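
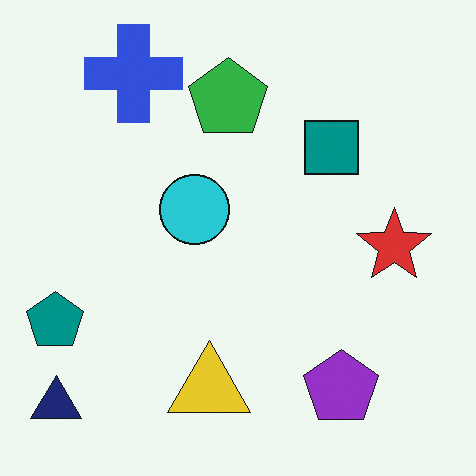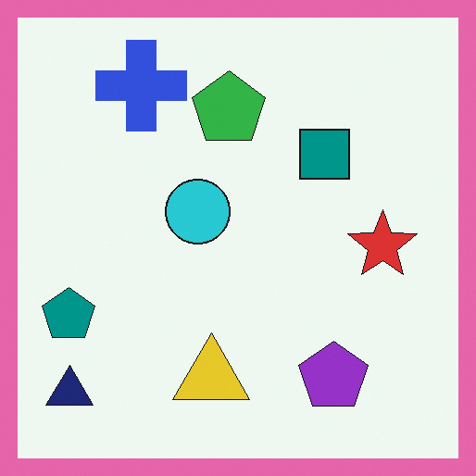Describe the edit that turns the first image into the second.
The image was framed with a pink border.

A solid pink frame runs around the edge of the second image, with the content slightly shrunk inside it.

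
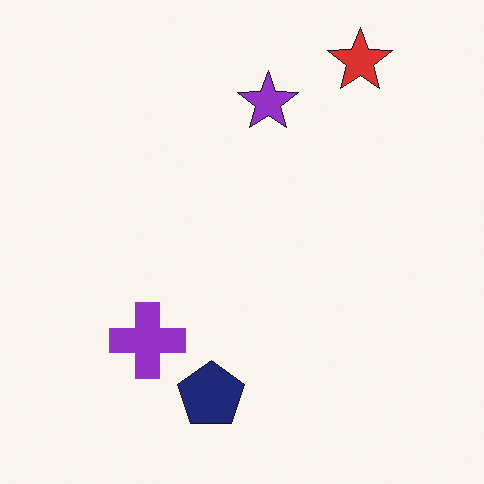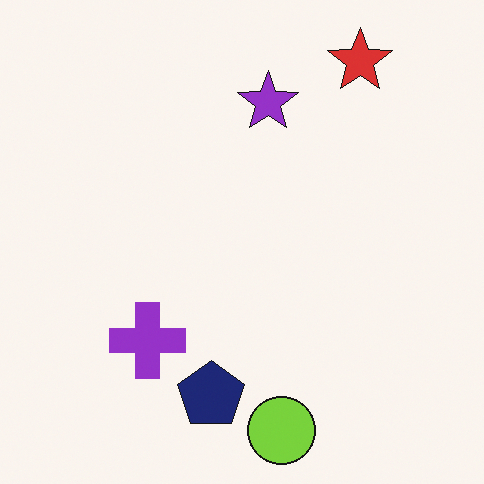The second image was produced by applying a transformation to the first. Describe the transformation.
The transformation is: overlaid with an additional lime circle.

A lime circle appears in the second image that is absent from the first.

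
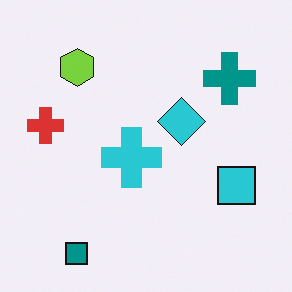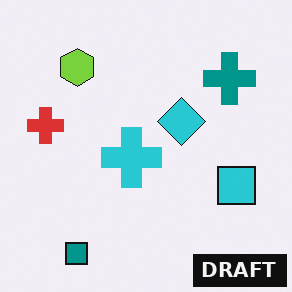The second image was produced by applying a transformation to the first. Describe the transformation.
The image was watermarked with the text "DRAFT" in the lower-right corner.

A dark label reading "DRAFT" appears in the lower-right corner.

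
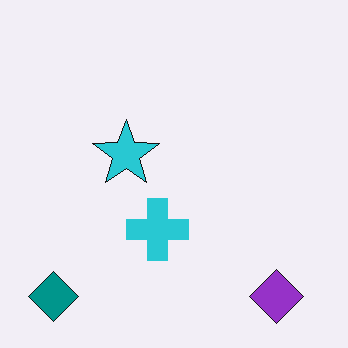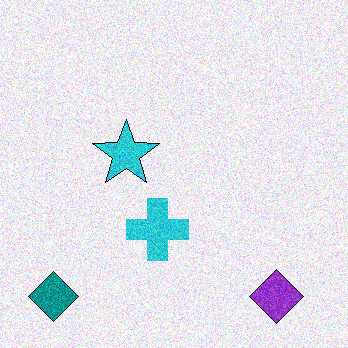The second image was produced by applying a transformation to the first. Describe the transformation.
This is the original image degraded with moderate additive noise.

Random speckle covers the whole image, including the flat background.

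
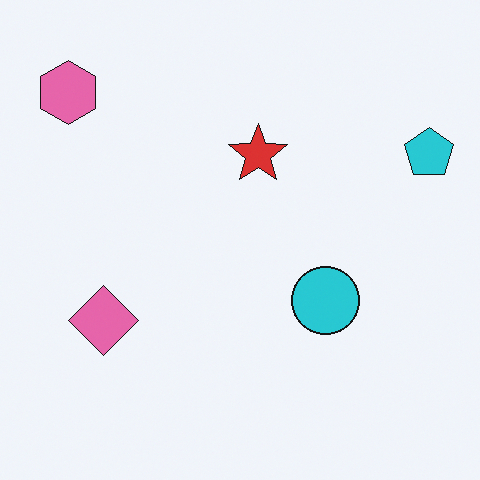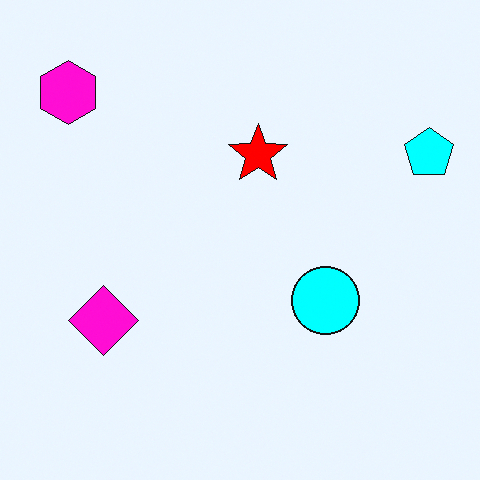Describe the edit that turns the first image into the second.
The transformation is: heavily oversaturated.

All colors are more vivid — a global saturation change.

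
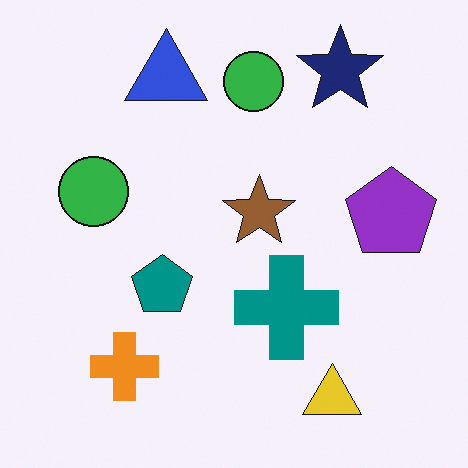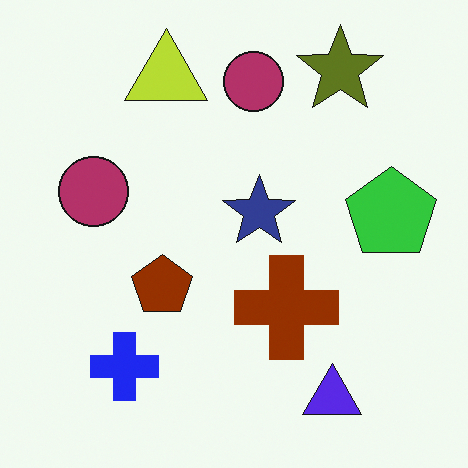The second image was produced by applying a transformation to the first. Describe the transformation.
The image was hue-shifted through roughly half the color wheel.

Every shape's color has rotated by the same amount around the hue wheel — a uniform hue shift.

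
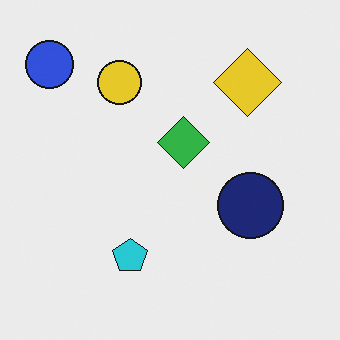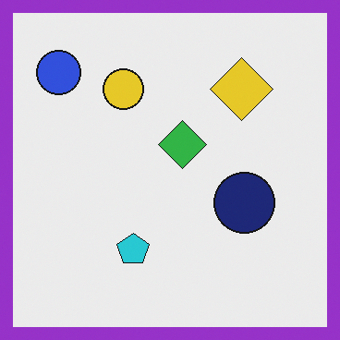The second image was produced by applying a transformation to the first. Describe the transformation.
The transformation is: framed with a purple border.

A solid purple frame runs around the edge of the second image, with the content slightly shrunk inside it.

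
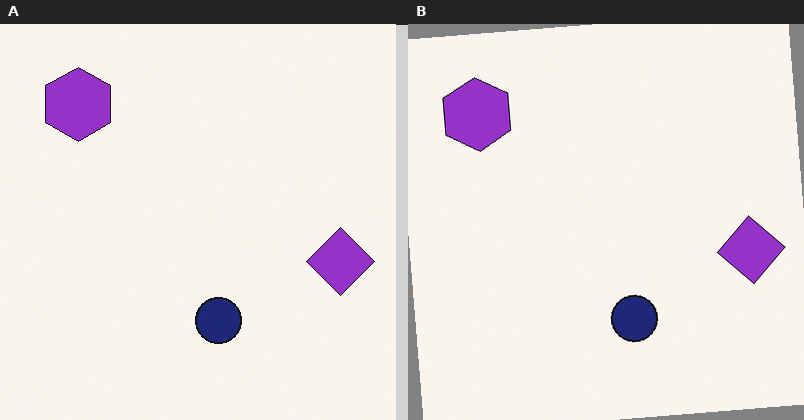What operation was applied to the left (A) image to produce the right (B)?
It was rotated counter-clockwise by a few degrees.

Every shape is tilted by the same angle and the image corners show triangular fill wedges — a whole-image rotation by a non-right angle.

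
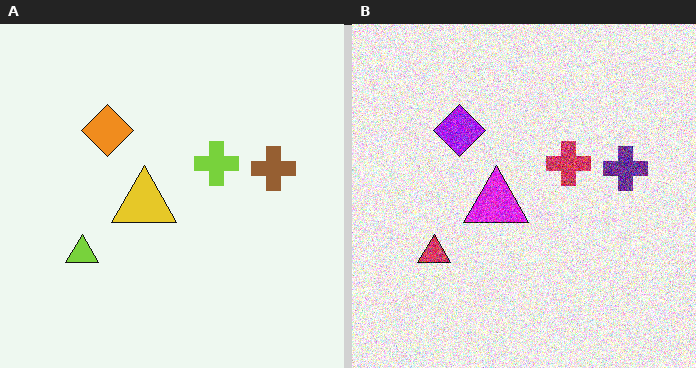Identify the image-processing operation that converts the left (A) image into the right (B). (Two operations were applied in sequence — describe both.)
The right (B) image is the left (A) hue-shifted through roughly half the color wheel, then degraded with strong gaussian noise.

Every shape's color has rotated by the same amount around the hue wheel — a uniform hue shift. Random speckle covers the whole image, including the flat background.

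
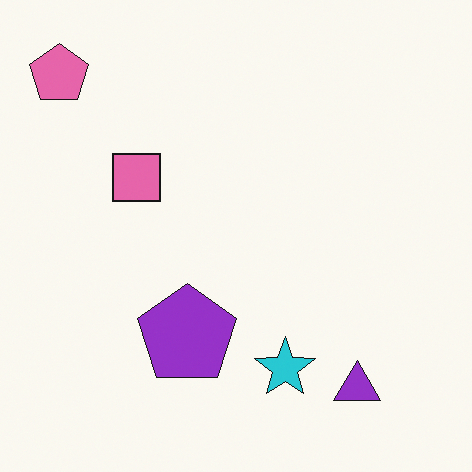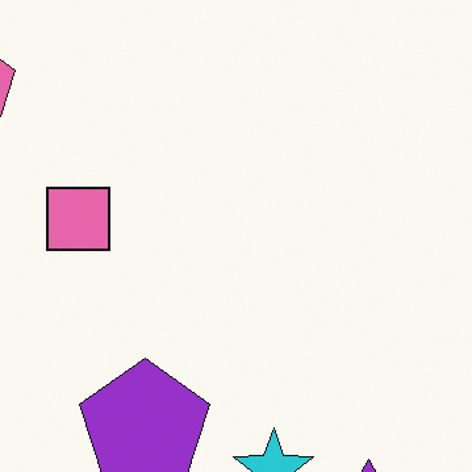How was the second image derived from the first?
This is the original image cropped slightly and scaled back up.

The visible shapes are larger and the field of view is narrower; shapes near the original edges may be partly or wholly outside the frame — a crop-and-rescale.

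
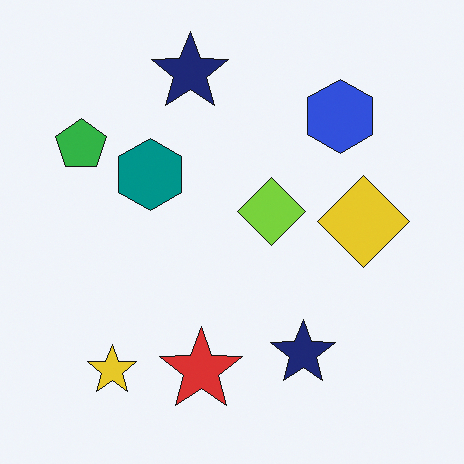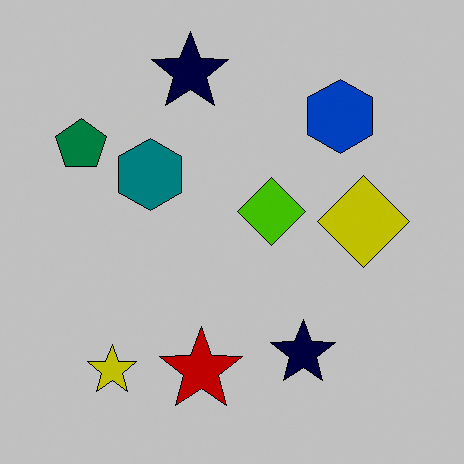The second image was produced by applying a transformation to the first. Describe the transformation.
The transformation is: heavily posterized to just a handful of flat colors.

Each flat color has snapped to a coarser quantized level — most visibly, the near-white background has dropped to a flat grey.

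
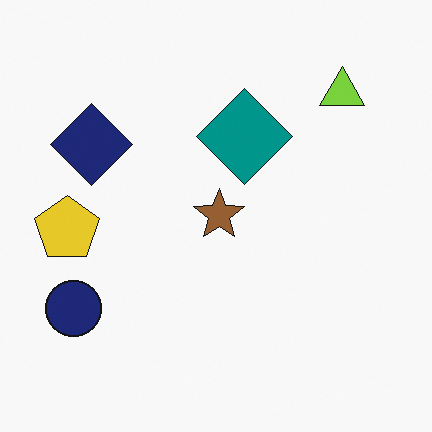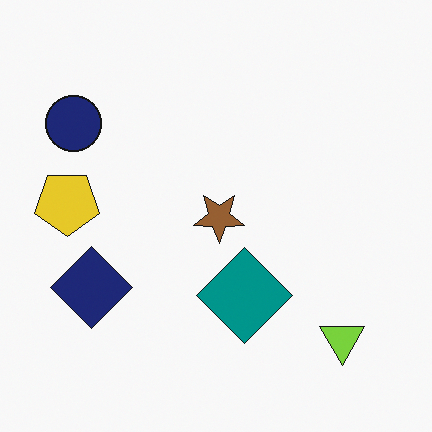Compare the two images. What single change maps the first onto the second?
It was flipped vertically (top ↔ bottom).

The lime triangle is in the top-right of the first image and the bottom-right of the second — shapes on opposite sides of the horizontal midline have swapped in a mirror flip.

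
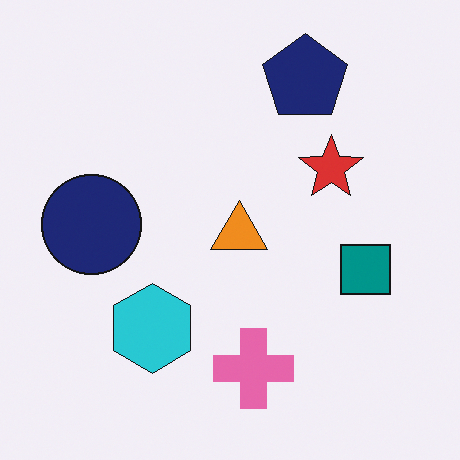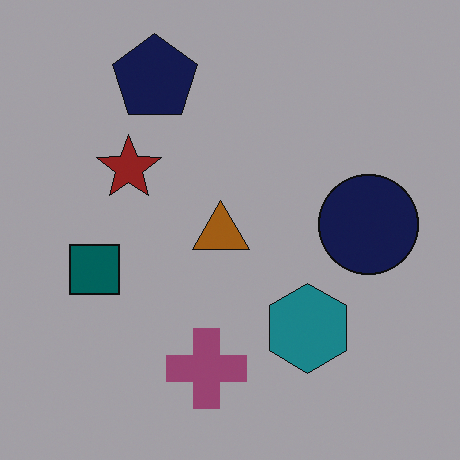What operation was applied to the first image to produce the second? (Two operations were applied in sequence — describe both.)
The second image is the first substantially darkened, then flipped horizontally (left ↔ right).

Every pixel — background and shapes alike — is uniformly darkened. The navy circle is in the left of the first image and the right of the second — shapes on opposite sides of the vertical midline have swapped in a mirror flip.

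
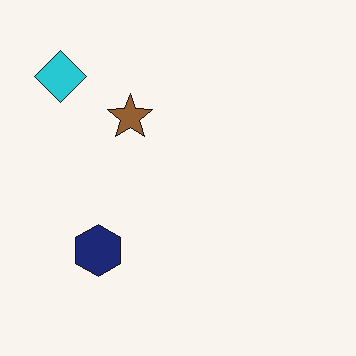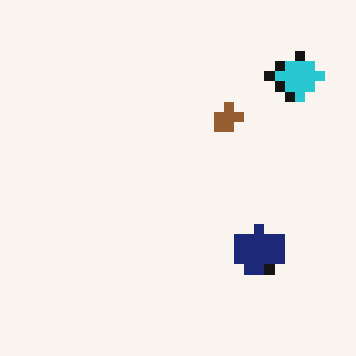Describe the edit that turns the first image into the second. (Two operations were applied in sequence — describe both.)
Flipped horizontally (left ↔ right), then heavily pixelated into large blocks.

The cyan diamond is in the top-left of the first image and the top-right of the second — shapes on opposite sides of the vertical midline have swapped in a mirror flip. Shapes are reduced to large square blocks; fine edges and outlines are lost — a downscale-then-upscale (mosaic) effect.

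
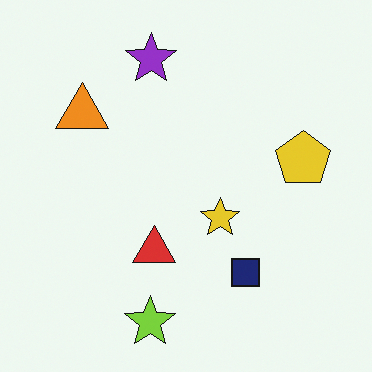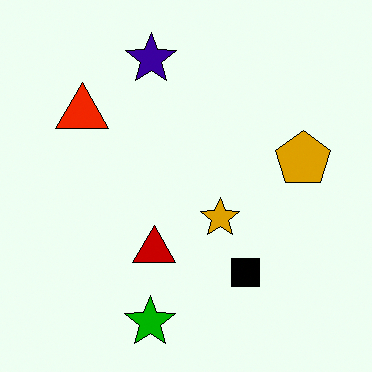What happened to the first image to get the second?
The second image is the first boosted in contrast.

Tones are pushed away from mid-grey across the whole image — a global contrast change.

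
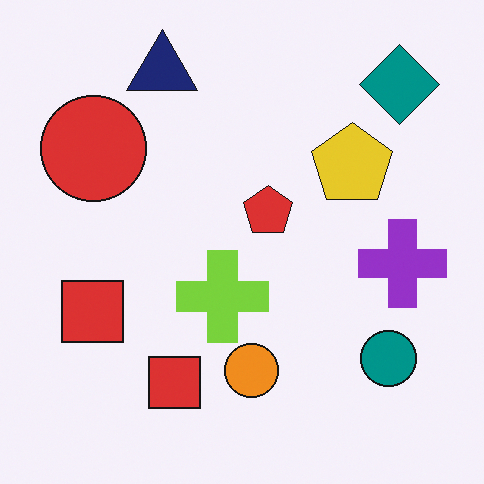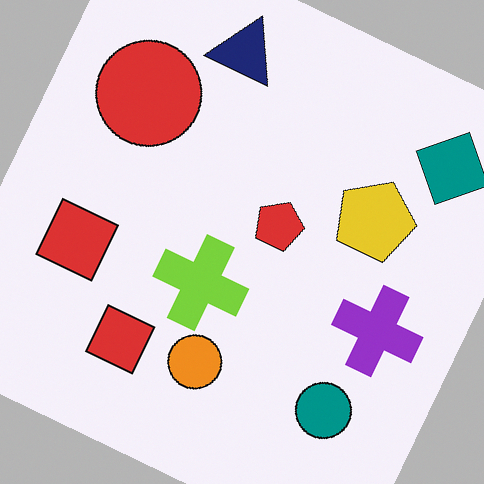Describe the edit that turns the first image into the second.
The transformation is: rotated clockwise by a clearly visible amount.

Every shape is tilted by the same angle and the image corners show triangular fill wedges — a whole-image rotation by a non-right angle.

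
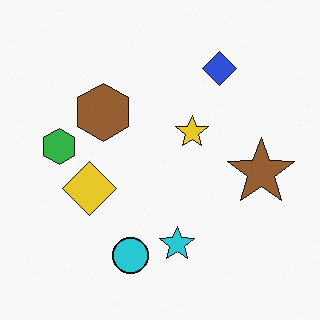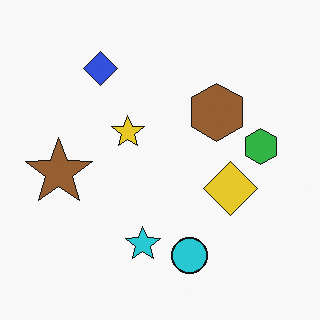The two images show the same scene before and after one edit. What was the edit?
The transformation is: flipped horizontally (left ↔ right).

The brown star is in the right of the first image and the left of the second — shapes on opposite sides of the vertical midline have swapped in a mirror flip.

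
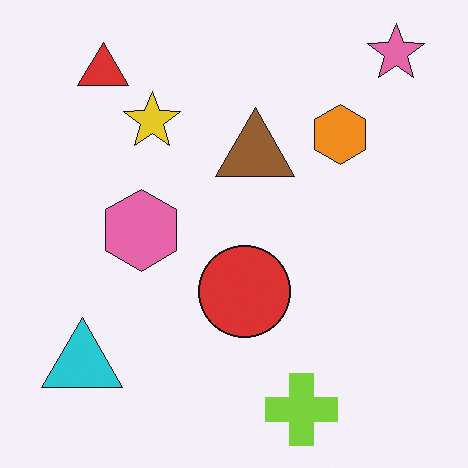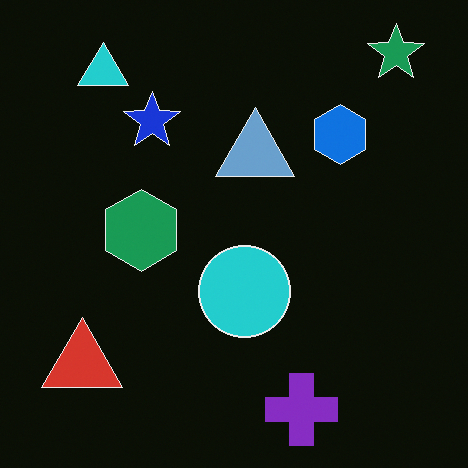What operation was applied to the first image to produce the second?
The second image is the first color-inverted (negative).

The light background has become dark and every shape's color is its complement — a photographic negative.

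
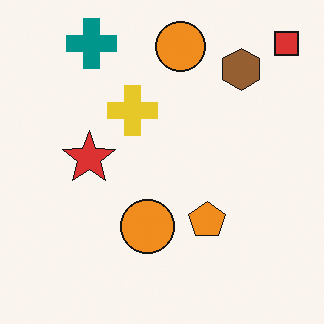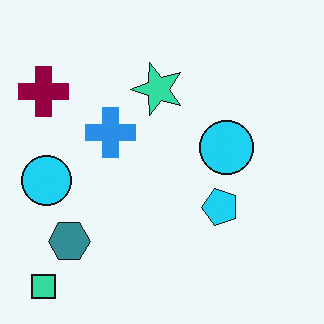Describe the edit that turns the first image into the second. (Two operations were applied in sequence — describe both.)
This is the original image transposed (reflected across the top-left ↔ bottom-right diagonal), then hue-shifted through roughly half the color wheel.

Shapes have swapped their row and column positions — what was in the top-right is now in the bottom-left — a diagonal reflection. Every shape's color has rotated by the same amount around the hue wheel — a uniform hue shift.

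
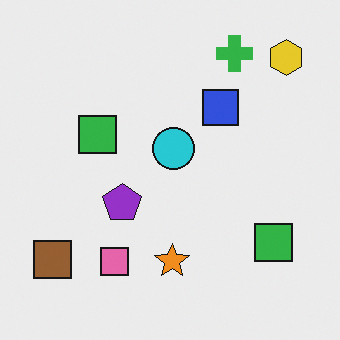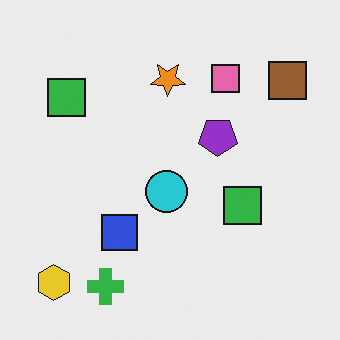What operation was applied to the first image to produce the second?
It was rotated 180°.

The yellow hexagon sits in the top-right of the first image and the bottom-left of the second — consistent with a whole-image 180° rotation.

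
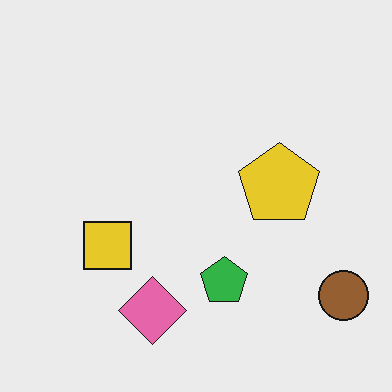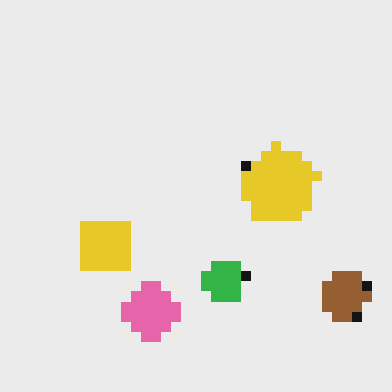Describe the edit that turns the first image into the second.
The image was heavily pixelated into large blocks.

Shapes are reduced to large square blocks; fine edges and outlines are lost — a downscale-then-upscale (mosaic) effect.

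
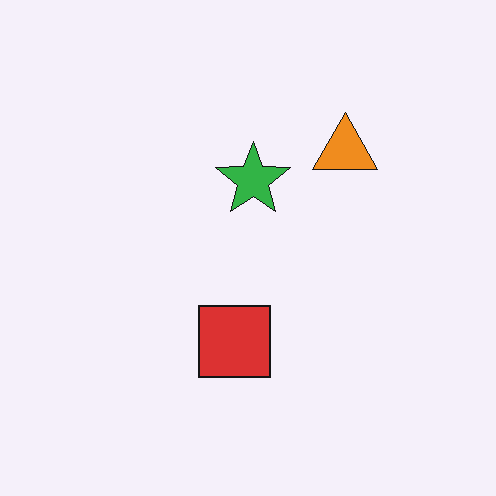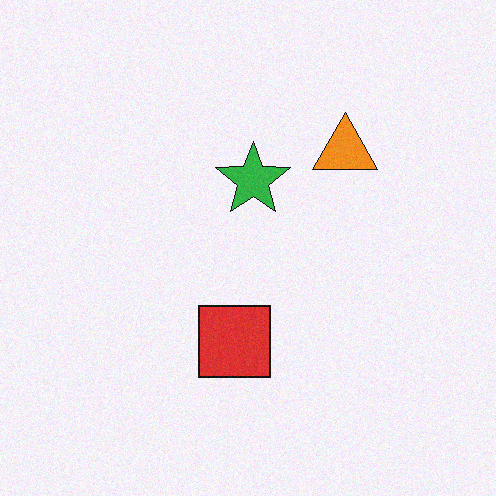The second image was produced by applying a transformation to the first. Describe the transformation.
The second image is the first degraded with a light layer of grain.

Random speckle covers the whole image, including the flat background.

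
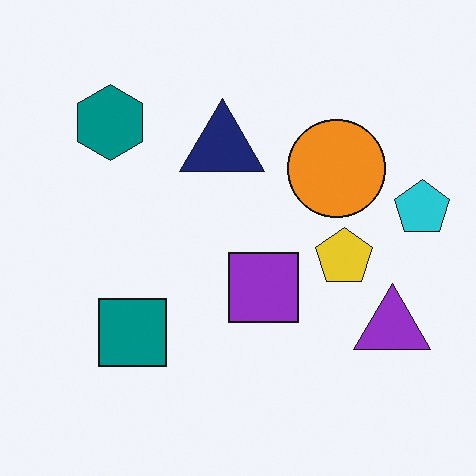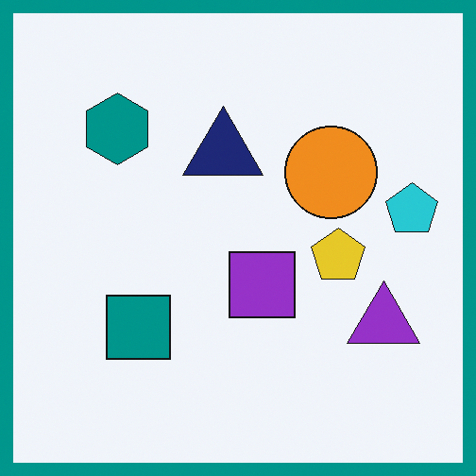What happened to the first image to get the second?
The second image is the first framed with a teal border.

A solid teal frame runs around the edge of the second image, with the content slightly shrunk inside it.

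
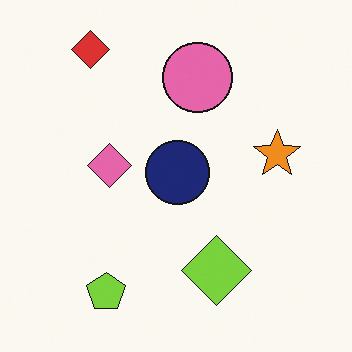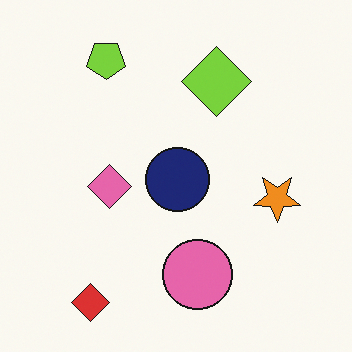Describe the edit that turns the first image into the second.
The second image is the first flipped vertically (top ↔ bottom).

The red diamond is in the top-left of the first image and the bottom-left of the second — shapes on opposite sides of the horizontal midline have swapped in a mirror flip.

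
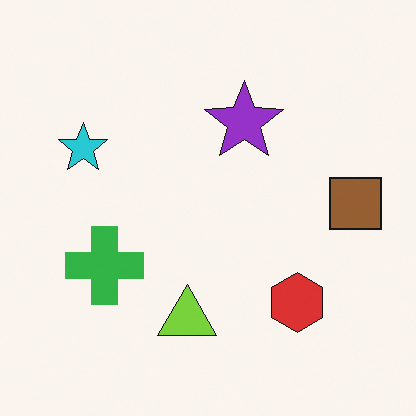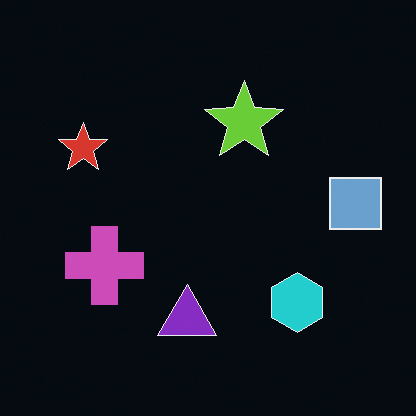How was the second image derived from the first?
The transformation is: color-inverted (negative).

The light background has become dark and every shape's color is its complement — a photographic negative.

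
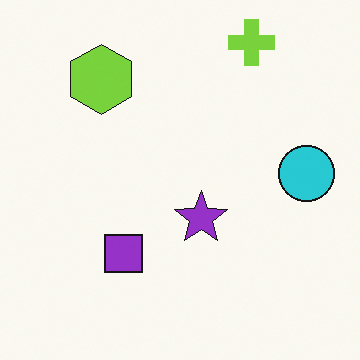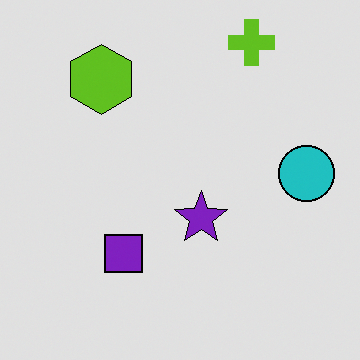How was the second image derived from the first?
The transformation is: posterized to a reduced palette.

Each flat color has snapped to a coarser quantized level — most visibly, the near-white background has dropped to a flat grey.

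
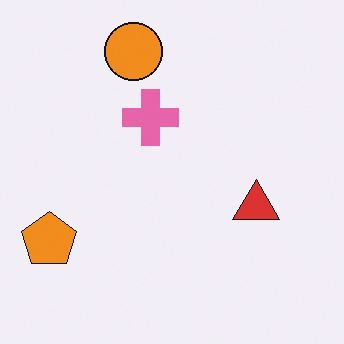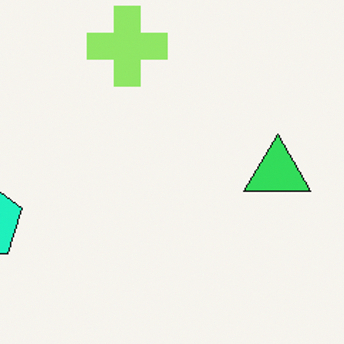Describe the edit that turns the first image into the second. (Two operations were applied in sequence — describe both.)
Hue-shifted noticeably, then cropped to a modestly smaller region and rescaled.

Every shape's color has rotated by the same amount around the hue wheel — a uniform hue shift. The visible shapes are larger and the field of view is narrower; shapes near the original edges may be partly or wholly outside the frame — a crop-and-rescale.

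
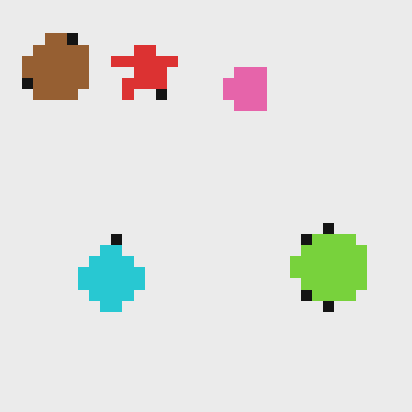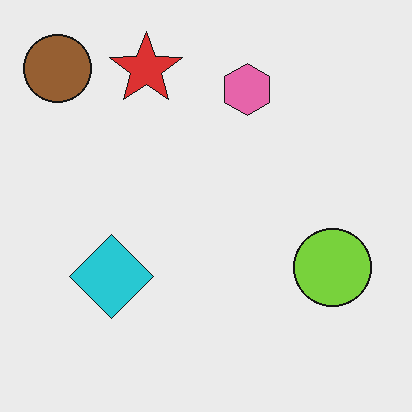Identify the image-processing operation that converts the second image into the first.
The image was coarsely pixelated.

Shapes are reduced to large square blocks; fine edges and outlines are lost — a downscale-then-upscale (mosaic) effect.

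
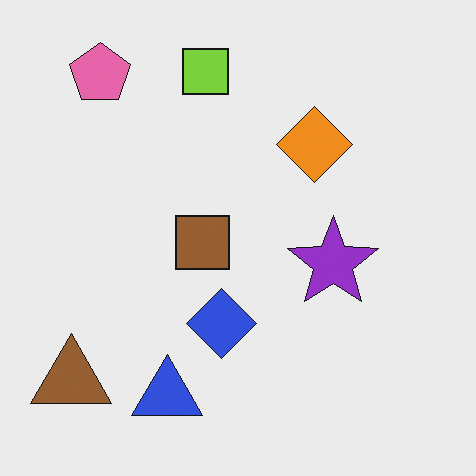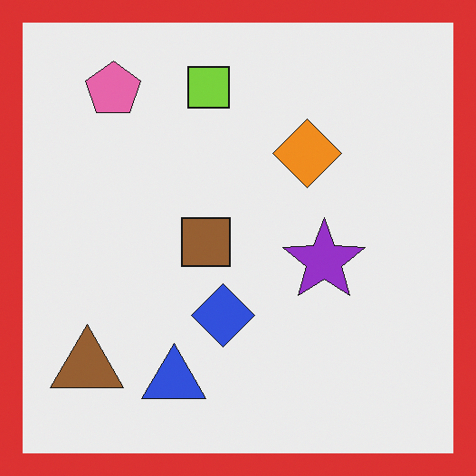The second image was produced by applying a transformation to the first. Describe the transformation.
It was framed with a red border.

A solid red frame runs around the edge of the second image, with the content slightly shrunk inside it.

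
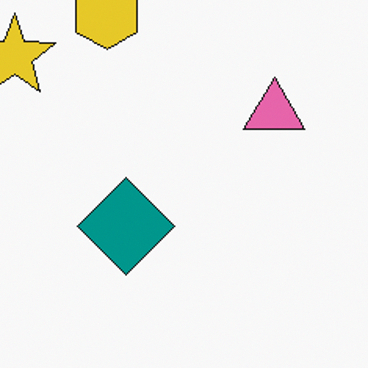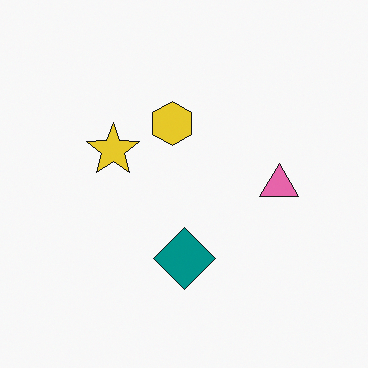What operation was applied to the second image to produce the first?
It was cropped slightly and scaled back up.

The visible shapes are larger and the field of view is narrower; shapes near the original edges may be partly or wholly outside the frame — a crop-and-rescale.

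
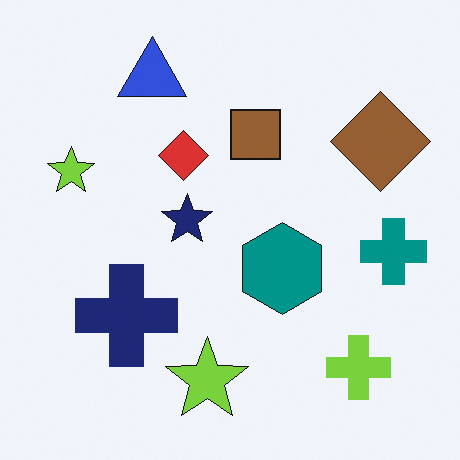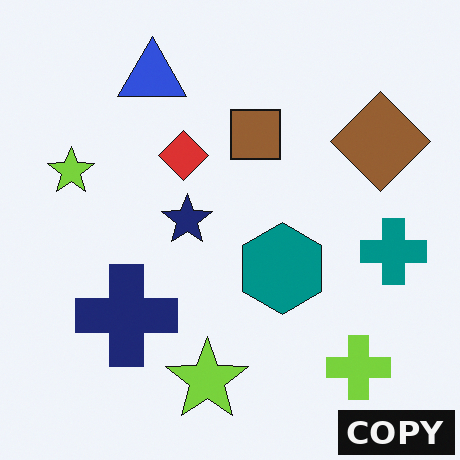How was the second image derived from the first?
The transformation is: watermarked with the text "COPY" in the lower-right corner.

A dark label reading "COPY" appears in the lower-right corner.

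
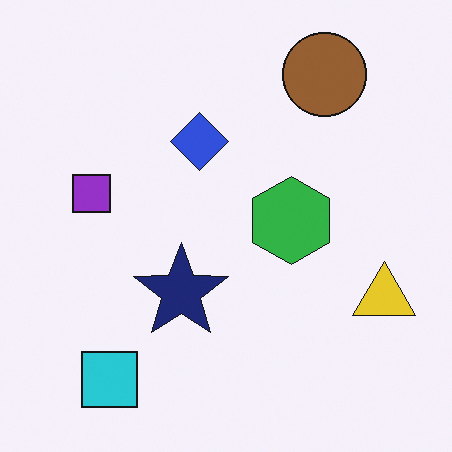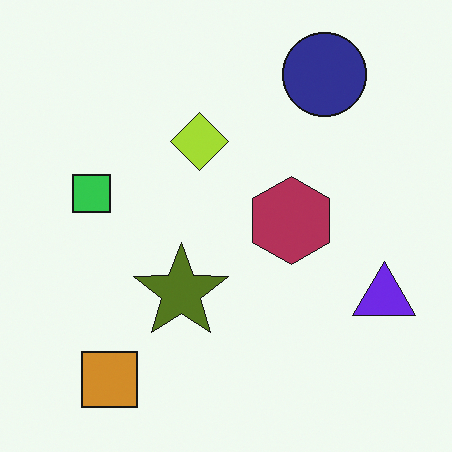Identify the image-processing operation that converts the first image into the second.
The second image is the first hue-shifted through roughly half the color wheel.

Every shape's color has rotated by the same amount around the hue wheel — a uniform hue shift.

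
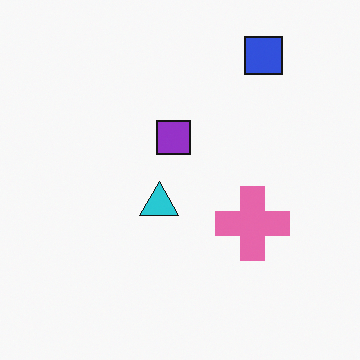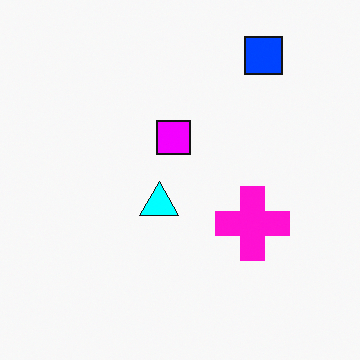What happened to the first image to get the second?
It was made much more vivid (saturation change).

All colors are more vivid — a global saturation change.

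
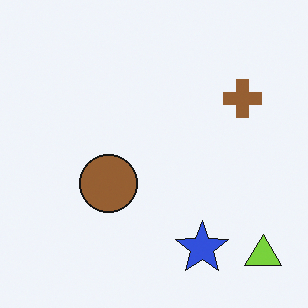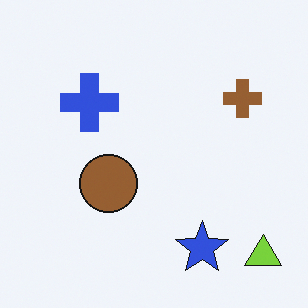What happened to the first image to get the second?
The transformation is: overlaid with an additional blue cross.

A blue cross appears in the second image that is absent from the first.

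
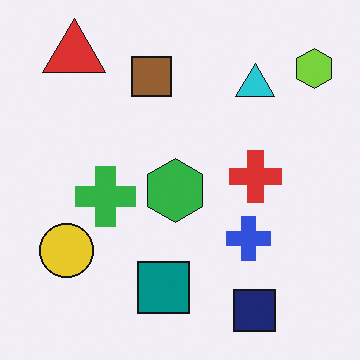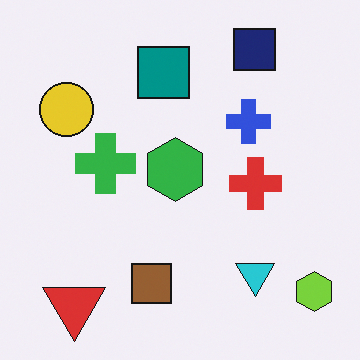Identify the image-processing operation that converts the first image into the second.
The transformation is: flipped vertically (top ↔ bottom).

The navy square is in the bottom-right of the first image and the top-right of the second — shapes on opposite sides of the horizontal midline have swapped in a mirror flip.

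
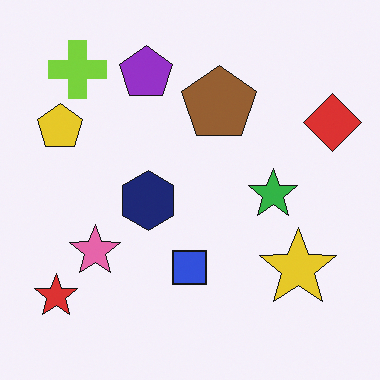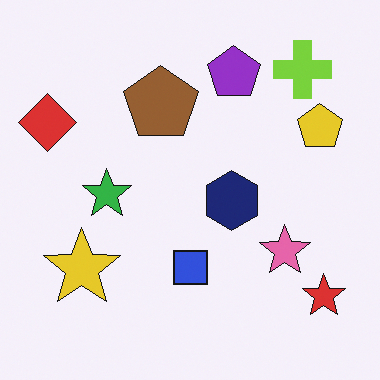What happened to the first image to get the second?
Flipped horizontally (left ↔ right).

The red diamond is in the top-right of the first image and the top-left of the second — shapes on opposite sides of the vertical midline have swapped in a mirror flip.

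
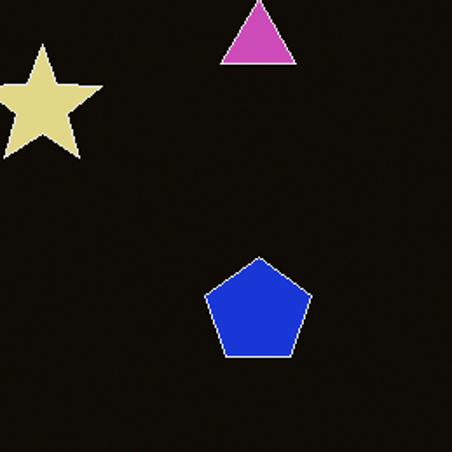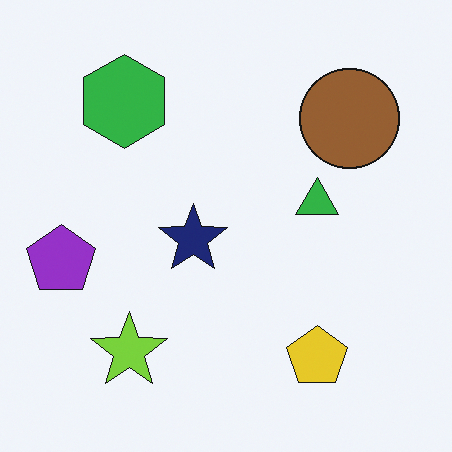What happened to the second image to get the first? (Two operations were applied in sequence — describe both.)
The image was color-inverted (negative), then cropped tightly and scaled back up.

The light background has become dark and every shape's color is its complement — a photographic negative. The visible shapes are larger and the field of view is narrower; shapes near the original edges may be partly or wholly outside the frame — a crop-and-rescale.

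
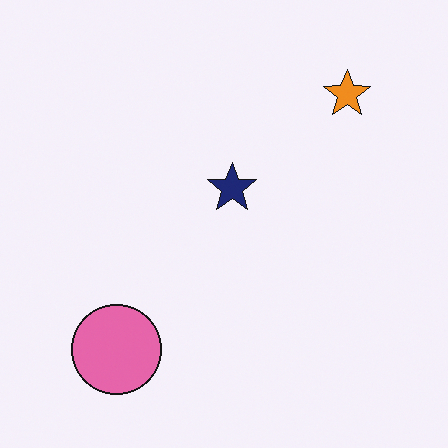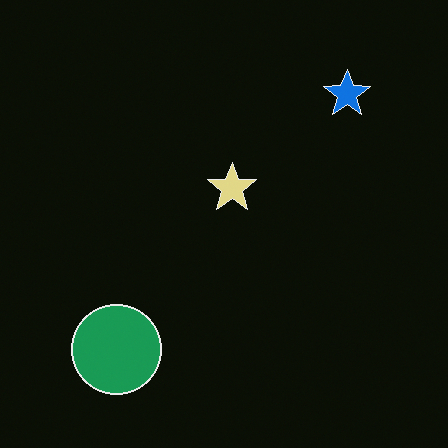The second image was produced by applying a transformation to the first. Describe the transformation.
The second image is the first color-inverted (negative).

The light background has become dark and every shape's color is its complement — a photographic negative.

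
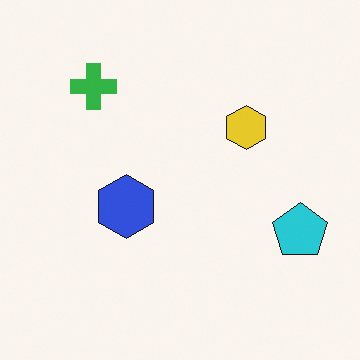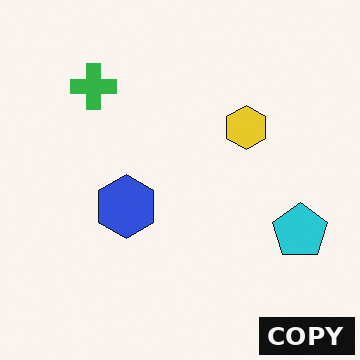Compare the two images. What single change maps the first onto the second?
Watermarked with the text "COPY" in the lower-right corner.

A dark label reading "COPY" appears in the lower-right corner.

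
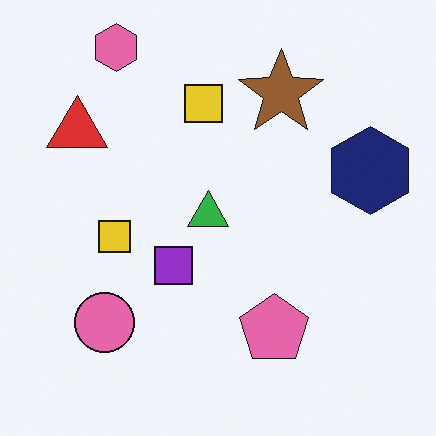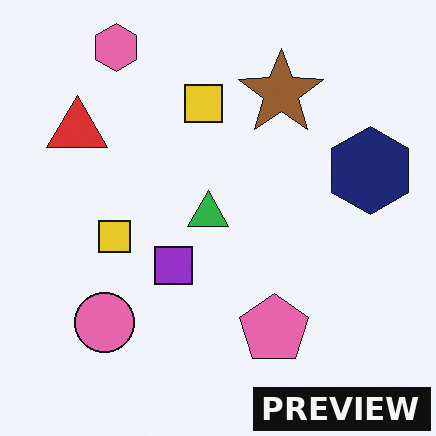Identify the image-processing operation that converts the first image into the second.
Watermarked with the text "PREVIEW" in the lower-right corner.

A dark label reading "PREVIEW" appears in the lower-right corner.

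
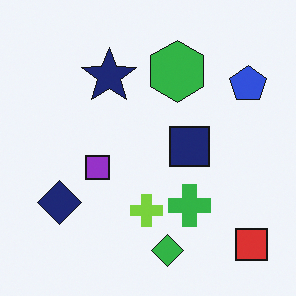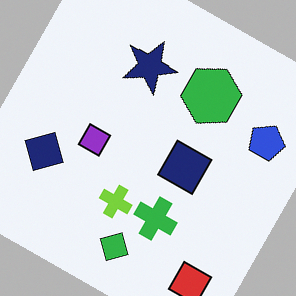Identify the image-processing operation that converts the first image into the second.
Rotated clockwise by a clearly visible amount.

Every shape is tilted by the same angle and the image corners show triangular fill wedges — a whole-image rotation by a non-right angle.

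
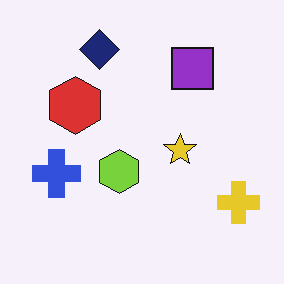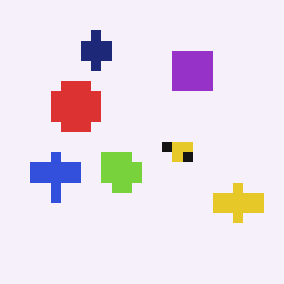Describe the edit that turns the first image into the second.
Coarsely pixelated.

Shapes are reduced to large square blocks; fine edges and outlines are lost — a downscale-then-upscale (mosaic) effect.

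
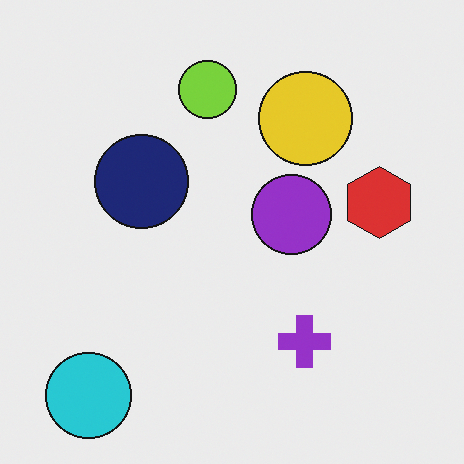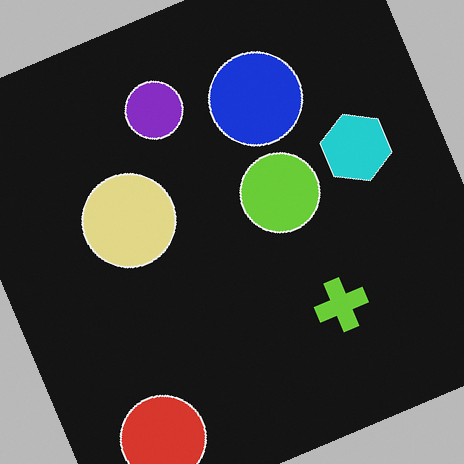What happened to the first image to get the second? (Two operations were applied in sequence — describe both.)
The transformation is: rotated counter-clockwise by a clearly visible amount, then color-inverted (negative).

Every shape is tilted by the same angle and the image corners show triangular fill wedges — a whole-image rotation by a non-right angle. The light background has become dark and every shape's color is its complement — a photographic negative.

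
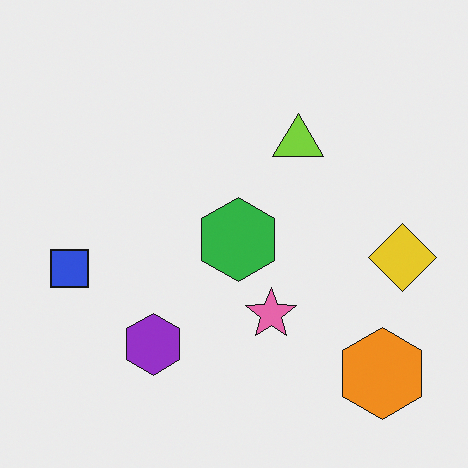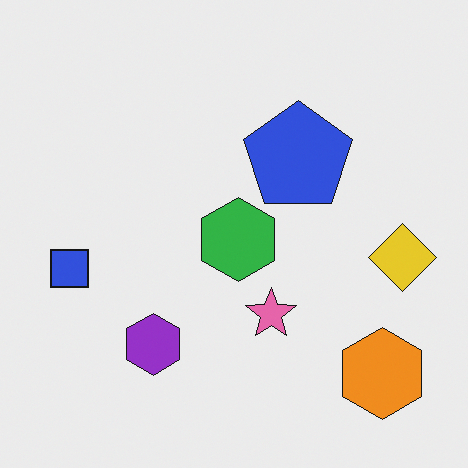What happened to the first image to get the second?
It was overlaid with an additional blue pentagon.

A blue pentagon appears in the second image that is absent from the first.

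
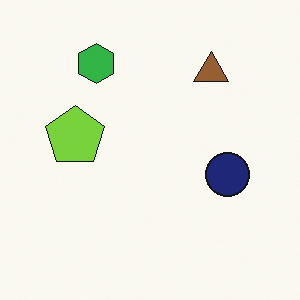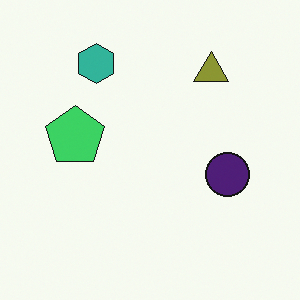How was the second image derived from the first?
It was hue-shifted slightly.

Every shape's color has rotated by the same amount around the hue wheel — a uniform hue shift.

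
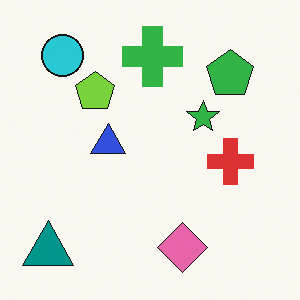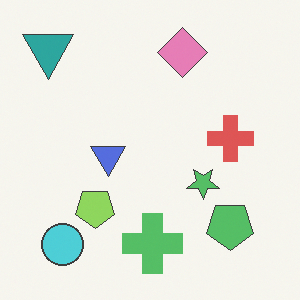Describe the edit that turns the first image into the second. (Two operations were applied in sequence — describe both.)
The image was flipped vertically (top ↔ bottom), then given slightly reduced contrast.

The teal triangle is in the bottom-left of the first image and the top-left of the second — shapes on opposite sides of the horizontal midline have swapped in a mirror flip. Tones are pushed toward mid-grey across the whole image — a global contrast change.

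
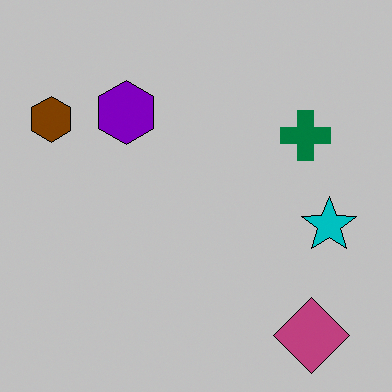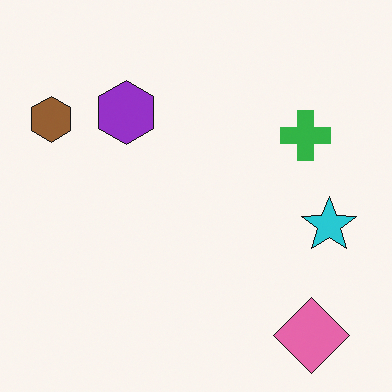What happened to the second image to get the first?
The first image is the second aggressively posterized.

Each flat color has snapped to a coarser quantized level — most visibly, the near-white background has dropped to a flat grey.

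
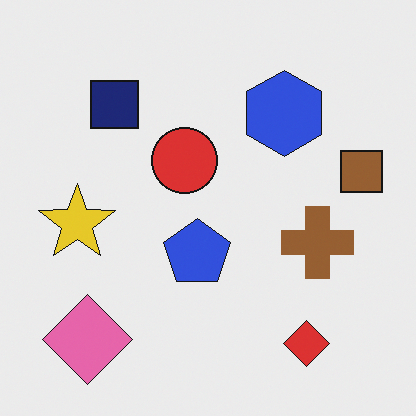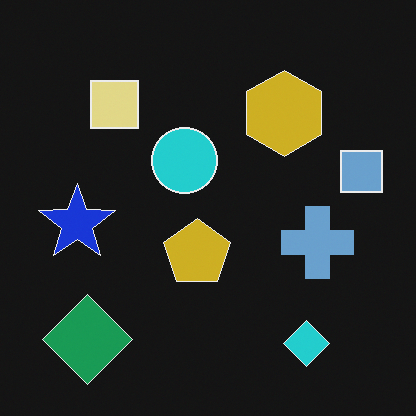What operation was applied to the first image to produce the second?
The image was color-inverted (negative).

The light background has become dark and every shape's color is its complement — a photographic negative.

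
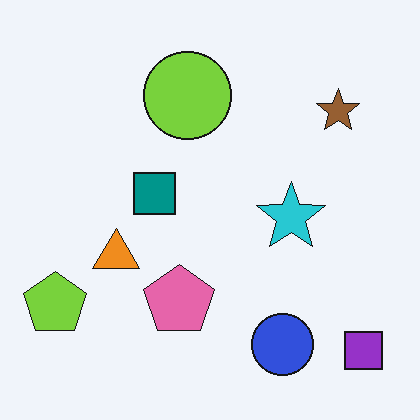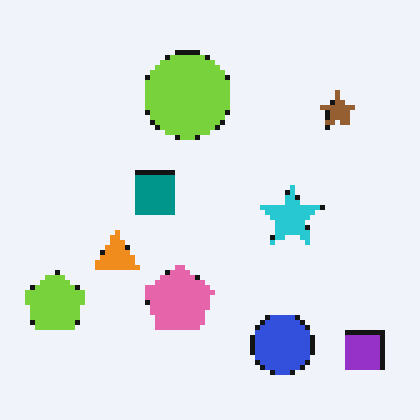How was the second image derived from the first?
The transformation is: mildly pixelated.

Shapes are reduced to large square blocks; fine edges and outlines are lost — a downscale-then-upscale (mosaic) effect.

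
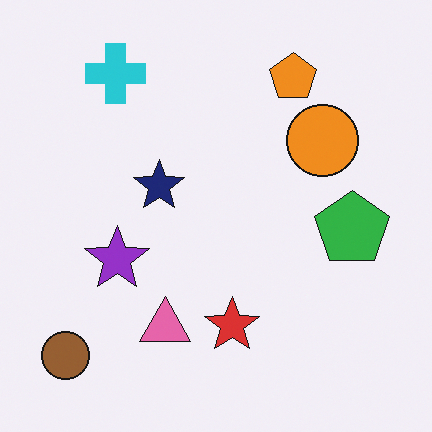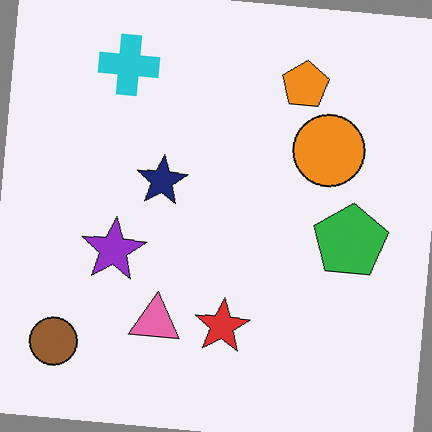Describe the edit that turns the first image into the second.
The second image is the first rotated clockwise by a slight angle.

Every shape is tilted by the same angle and the image corners show triangular fill wedges — a whole-image rotation by a non-right angle.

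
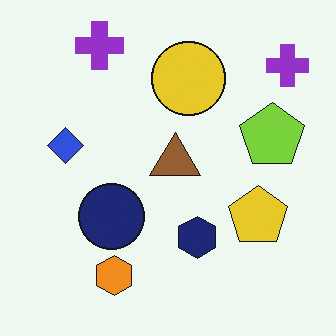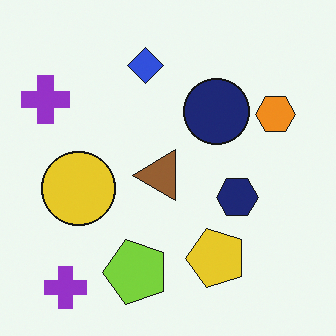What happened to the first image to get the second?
This is the original image transposed (reflected across the top-left ↔ bottom-right diagonal).

Shapes have swapped their row and column positions — what was in the top-right is now in the bottom-left — a diagonal reflection.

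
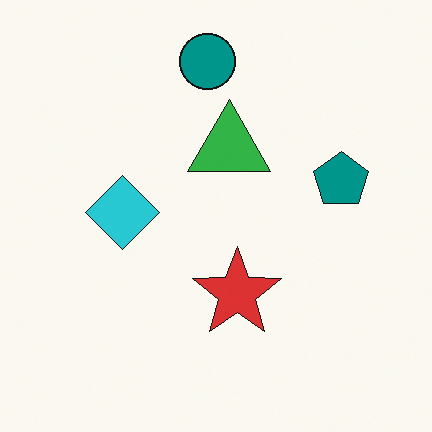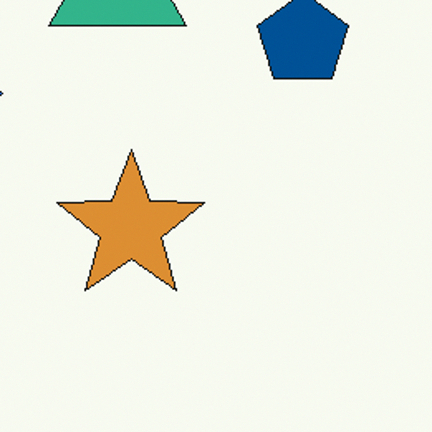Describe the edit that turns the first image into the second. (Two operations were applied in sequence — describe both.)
Cropped to a noticeably smaller region and rescaled, then hue-shifted by a small amount.

The visible shapes are larger and the field of view is narrower; shapes near the original edges may be partly or wholly outside the frame — a crop-and-rescale. Every shape's color has rotated by the same amount around the hue wheel — a uniform hue shift.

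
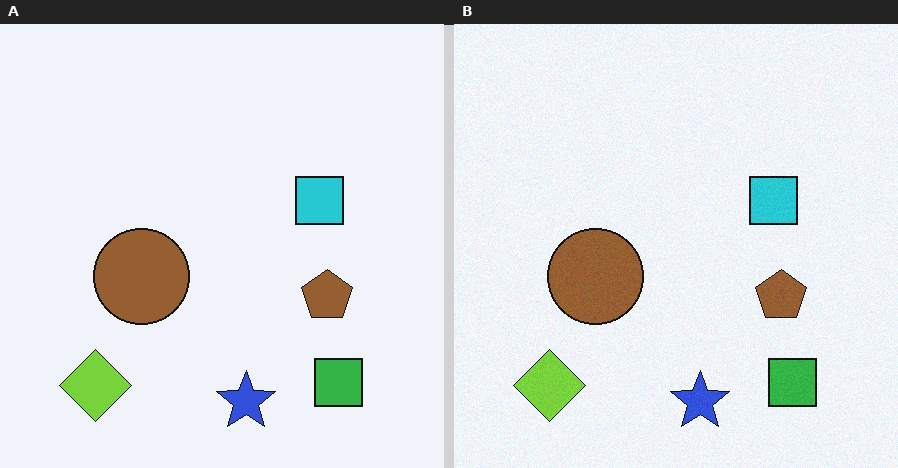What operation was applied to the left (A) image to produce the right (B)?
The image was degraded with a light layer of grain.

Random speckle covers the whole image, including the flat background.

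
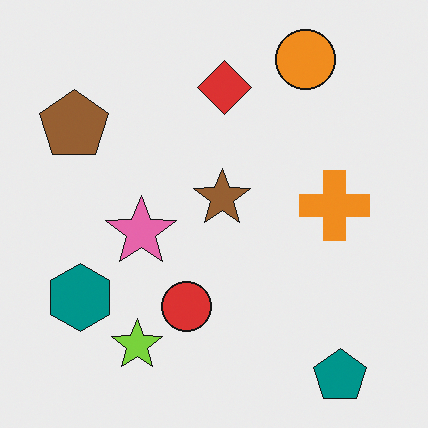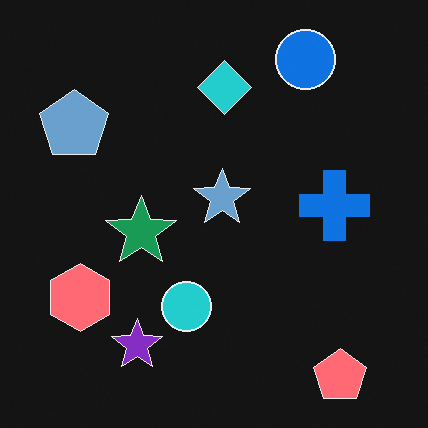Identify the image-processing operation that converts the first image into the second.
The second image is the first color-inverted (negative).

The light background has become dark and every shape's color is its complement — a photographic negative.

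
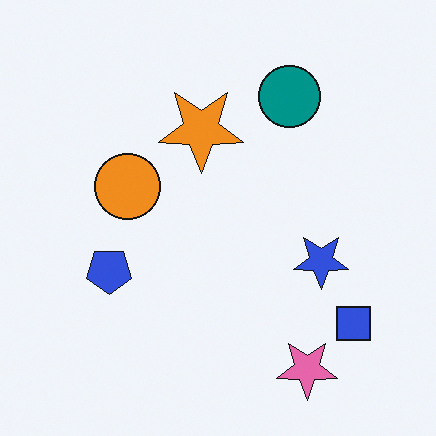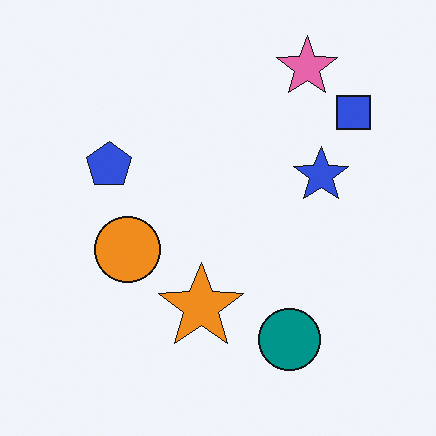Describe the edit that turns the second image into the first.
It was flipped vertically (top ↔ bottom).

The pink star is in the top-right of the second image and the bottom-right of the first — shapes on opposite sides of the horizontal midline have swapped in a mirror flip.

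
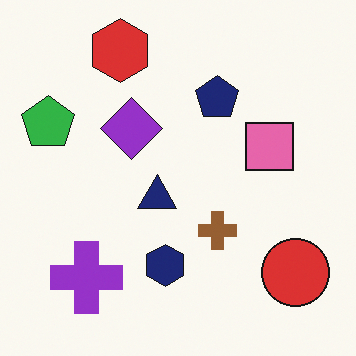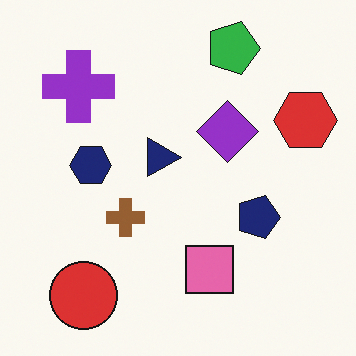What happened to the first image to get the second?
This is the original image rotated 90° clockwise.

The red circle sits in the bottom-right of the first image and the bottom-left of the second — consistent with a whole-image 90° clockwise rotation.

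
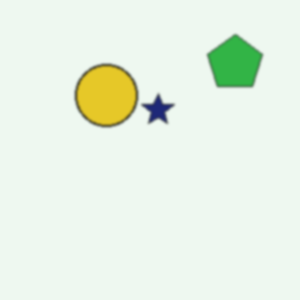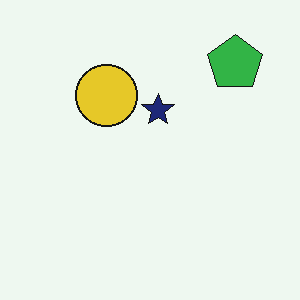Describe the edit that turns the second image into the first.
The first image is the second lightly blurred.

Shape edges and outlines are uniformly softened across the whole image.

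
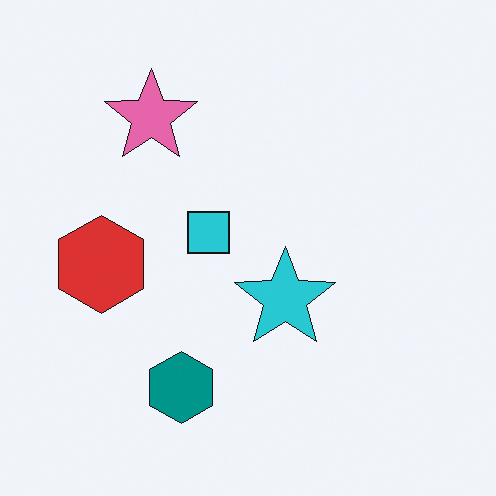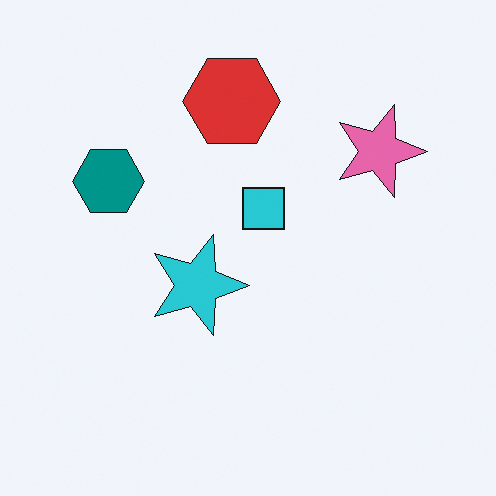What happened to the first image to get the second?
Rotated 90° clockwise.

The pink star sits in the top-left of the first image and the top-right of the second — consistent with a whole-image 90° clockwise rotation.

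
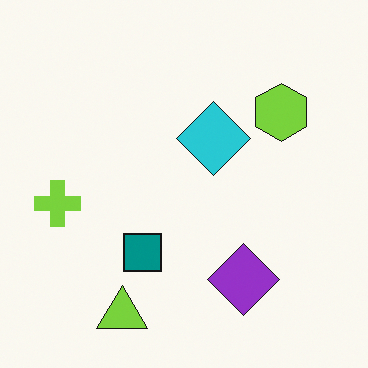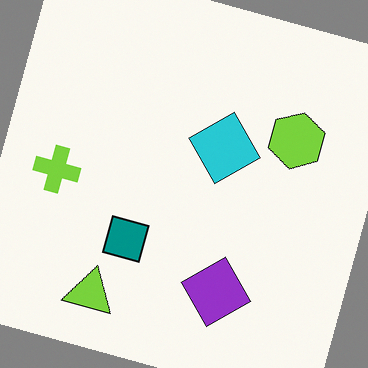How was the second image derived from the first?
Rotated clockwise by a moderate amount.

Every shape is tilted by the same angle and the image corners show triangular fill wedges — a whole-image rotation by a non-right angle.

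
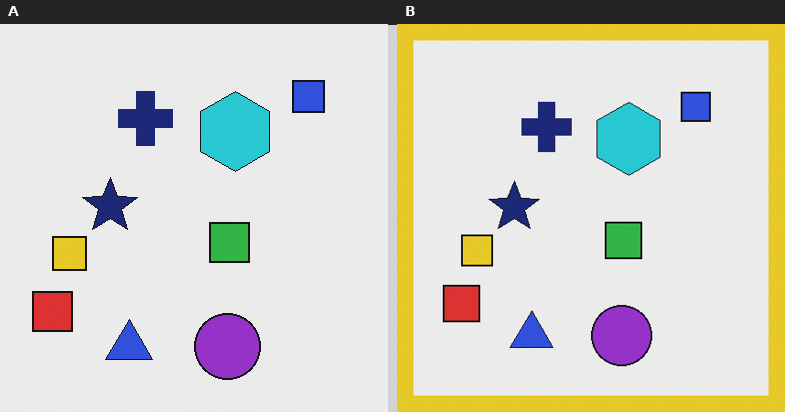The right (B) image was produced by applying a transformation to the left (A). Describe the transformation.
This is the original image framed with a yellow border.

A solid yellow frame runs around the edge of the right (B) image, with the content slightly shrunk inside it.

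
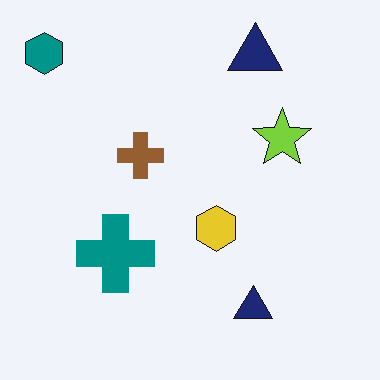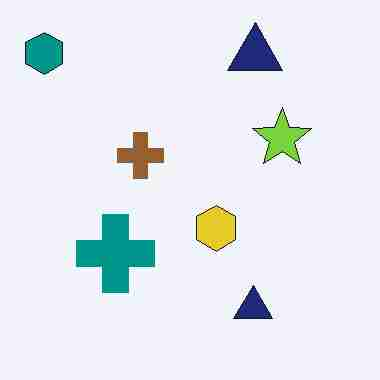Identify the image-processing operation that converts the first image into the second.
It was heavily JPEG-compressed with obvious blocking artifacts.

Blocky 8×8 compression artifacts appear around shape edges and the flat background shows ringing — characteristic JPEG degradation.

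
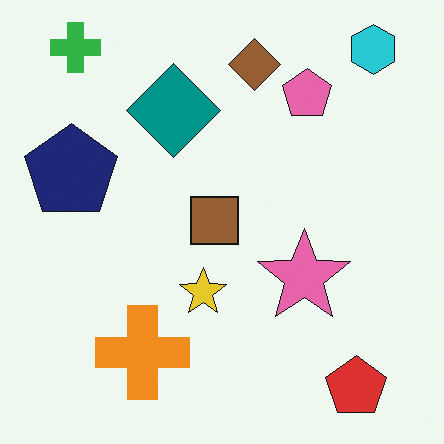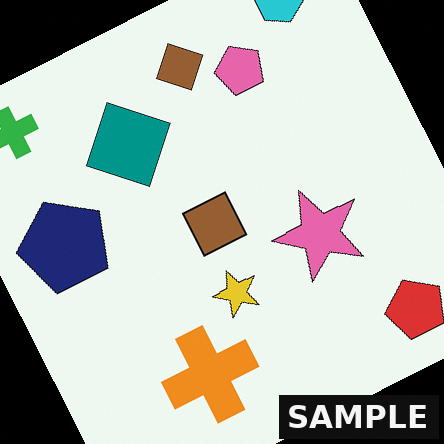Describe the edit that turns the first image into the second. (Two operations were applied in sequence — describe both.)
Rotated counter-clockwise by a moderate amount, then watermarked with the text "SAMPLE" in the lower-right corner.

Every shape is tilted by the same angle and the image corners show triangular fill wedges — a whole-image rotation by a non-right angle. A dark label reading "SAMPLE" appears in the lower-right corner.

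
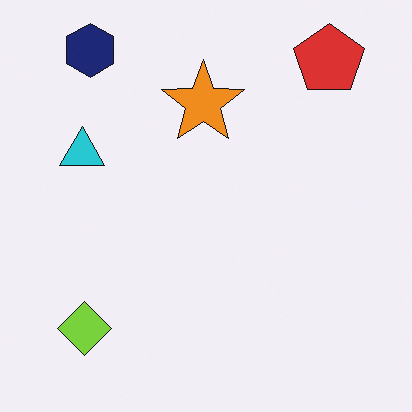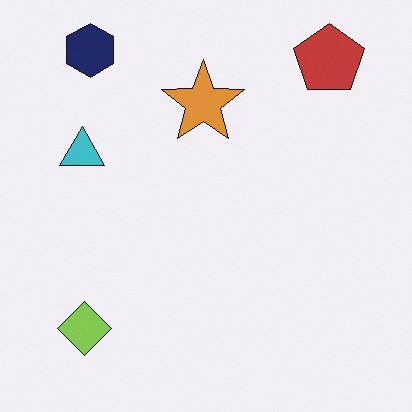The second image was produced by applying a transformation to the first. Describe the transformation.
The second image is the first slightly desaturated.

All colors are more muted and greyish — a global saturation change.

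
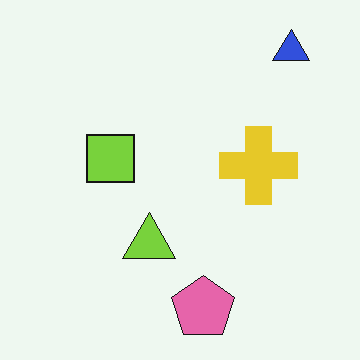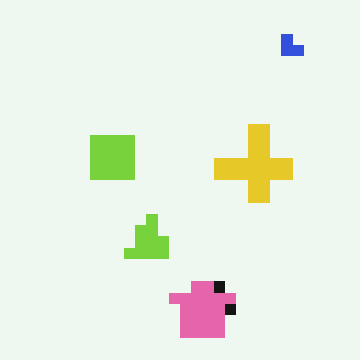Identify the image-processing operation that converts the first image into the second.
The transformation is: coarsely pixelated.

Shapes are reduced to large square blocks; fine edges and outlines are lost — a downscale-then-upscale (mosaic) effect.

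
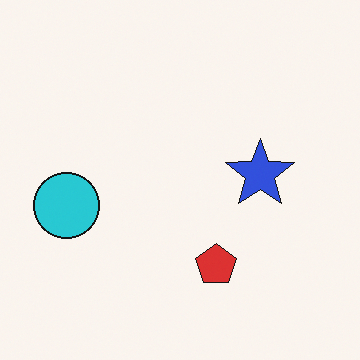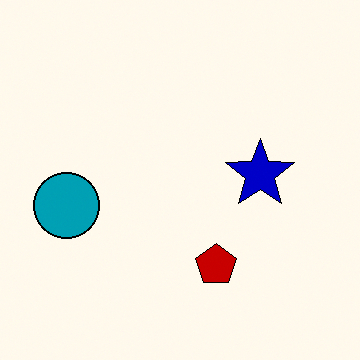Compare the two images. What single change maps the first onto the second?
The transformation is: boosted in contrast.

Tones are pushed away from mid-grey across the whole image — a global contrast change.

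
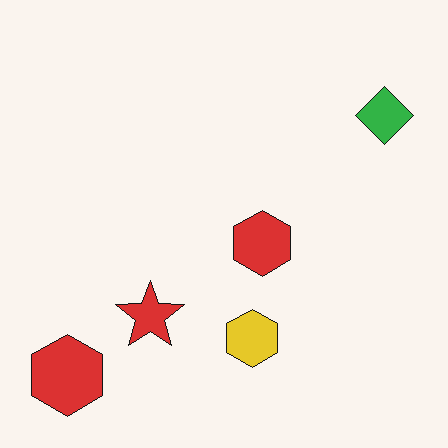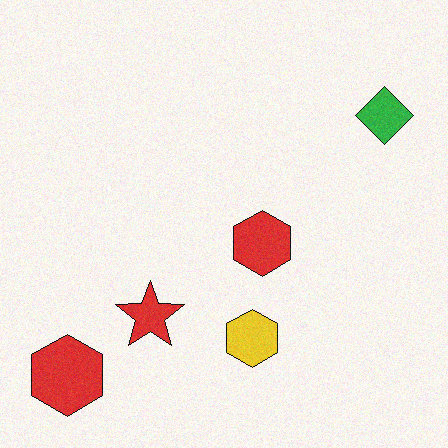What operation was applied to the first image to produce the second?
It was degraded with a light layer of grain.

Random speckle covers the whole image, including the flat background.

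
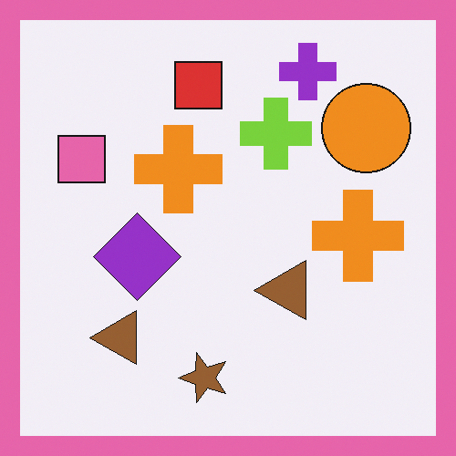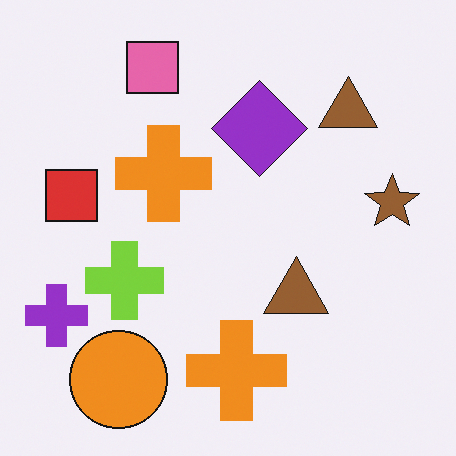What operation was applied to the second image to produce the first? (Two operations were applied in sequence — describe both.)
The image was transposed (reflected across the top-left ↔ bottom-right diagonal), then framed with a pink border.

Shapes have swapped their row and column positions — what was in the top-right is now in the bottom-left — a diagonal reflection. A solid pink frame runs around the edge of the first image, with the content slightly shrunk inside it.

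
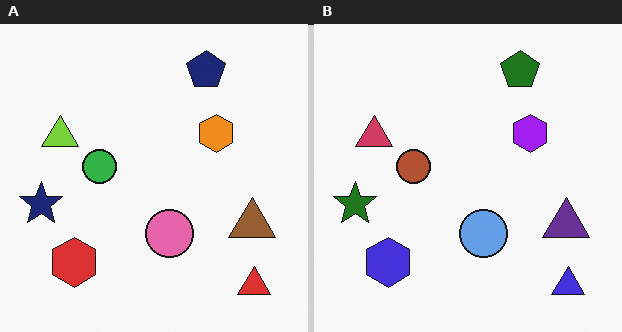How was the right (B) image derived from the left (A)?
The right (B) image is the left (A) hue-shifted through roughly half the color wheel.

Every shape's color has rotated by the same amount around the hue wheel — a uniform hue shift.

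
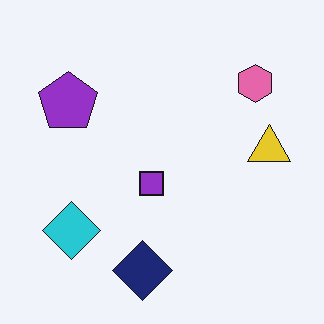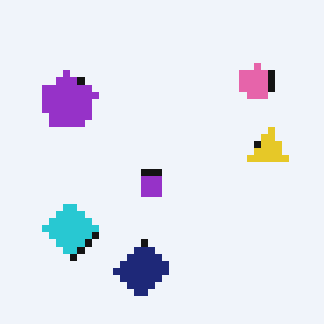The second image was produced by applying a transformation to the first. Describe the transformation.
This is the original image moderately pixelated.

Shapes are reduced to large square blocks; fine edges and outlines are lost — a downscale-then-upscale (mosaic) effect.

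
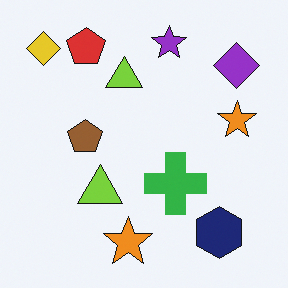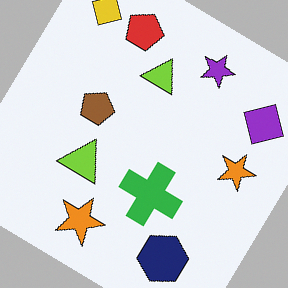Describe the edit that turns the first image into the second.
This is the original image rotated clockwise by a large amount — several tens of degrees.

Every shape is tilted by the same angle and the image corners show triangular fill wedges — a whole-image rotation by a non-right angle.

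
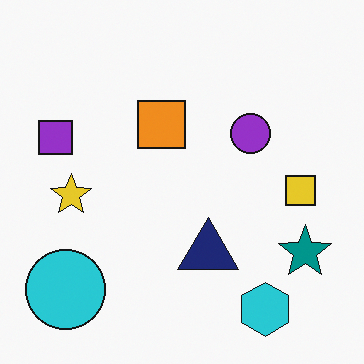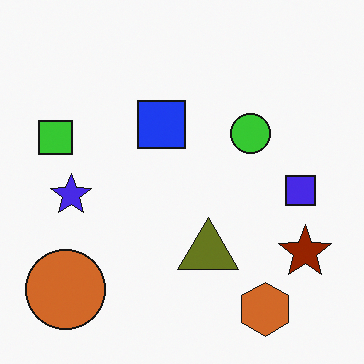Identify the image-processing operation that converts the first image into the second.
The transformation is: hue-shifted by a large amount.

Every shape's color has rotated by the same amount around the hue wheel — a uniform hue shift.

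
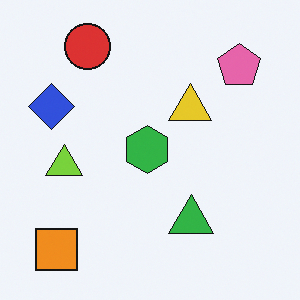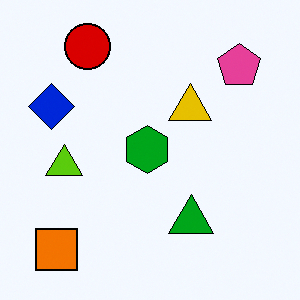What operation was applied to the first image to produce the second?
Given slightly increased contrast.

Tones are pushed away from mid-grey across the whole image — a global contrast change.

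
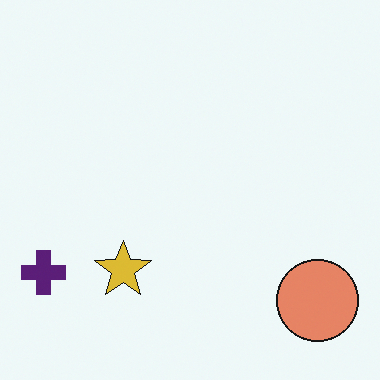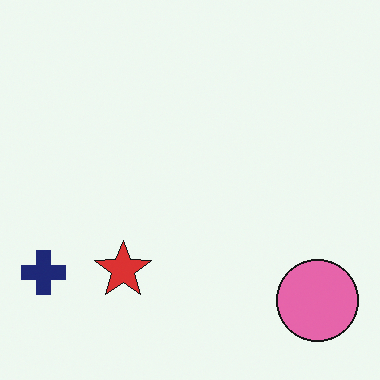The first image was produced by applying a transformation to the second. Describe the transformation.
Hue-shifted by a small amount.

Every shape's color has rotated by the same amount around the hue wheel — a uniform hue shift.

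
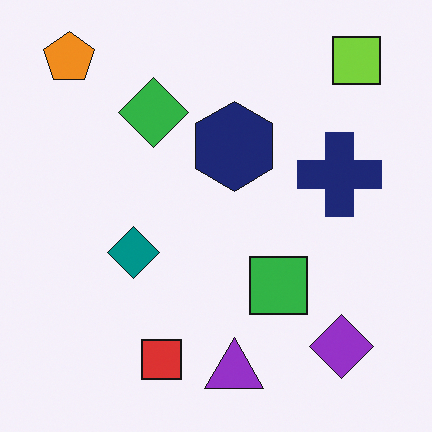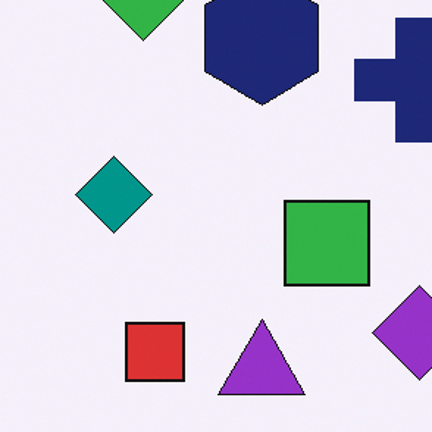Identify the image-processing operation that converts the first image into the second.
The second image is the first cropped to a modestly smaller region and rescaled.

The visible shapes are larger and the field of view is narrower; shapes near the original edges may be partly or wholly outside the frame — a crop-and-rescale.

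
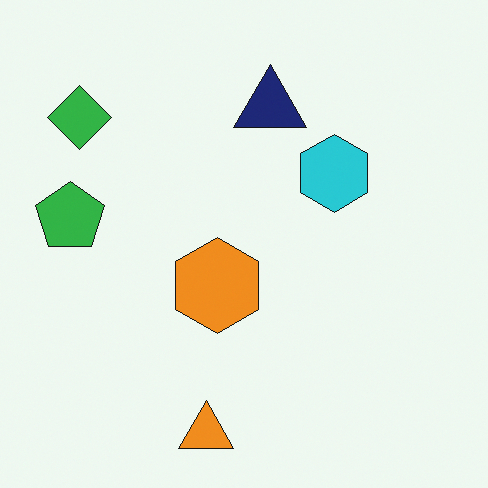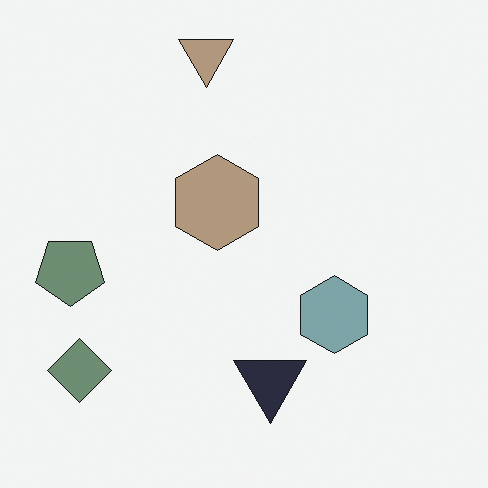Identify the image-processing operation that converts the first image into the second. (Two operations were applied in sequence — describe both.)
Flipped vertically (top ↔ bottom), then heavily desaturated.

The orange triangle is in the bottom of the first image and the top of the second — shapes on opposite sides of the horizontal midline have swapped in a mirror flip. All colors are more muted and greyish — a global saturation change.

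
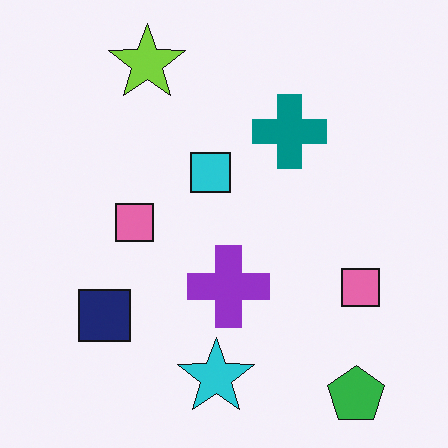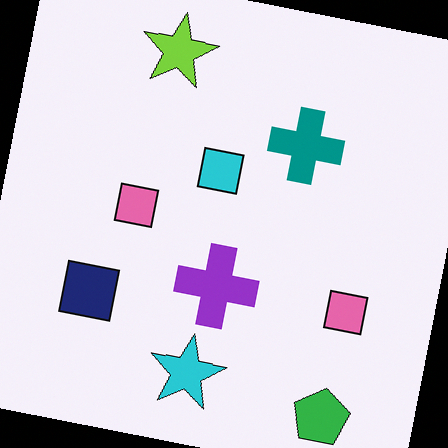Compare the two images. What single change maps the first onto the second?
This is the original image rotated clockwise by a slight angle.

Every shape is tilted by the same angle and the image corners show triangular fill wedges — a whole-image rotation by a non-right angle.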